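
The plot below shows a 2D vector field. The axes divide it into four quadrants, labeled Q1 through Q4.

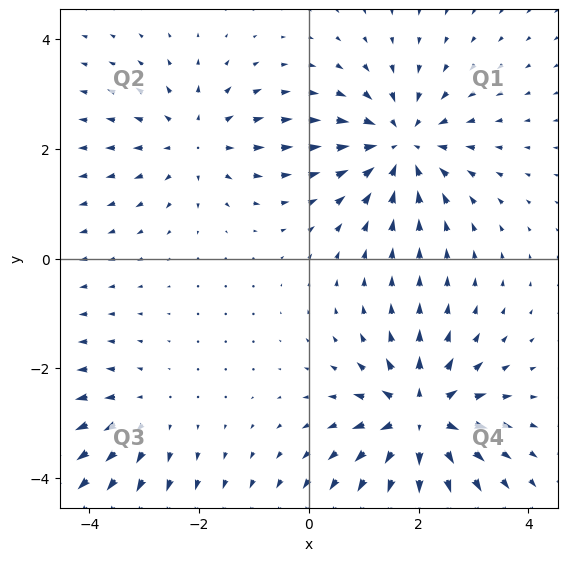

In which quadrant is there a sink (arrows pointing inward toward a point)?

Q1

The sink sits at approximately (1.7, 2.1), which lies in quadrant Q1. The divergence there is about -5, negative as expected for a sink.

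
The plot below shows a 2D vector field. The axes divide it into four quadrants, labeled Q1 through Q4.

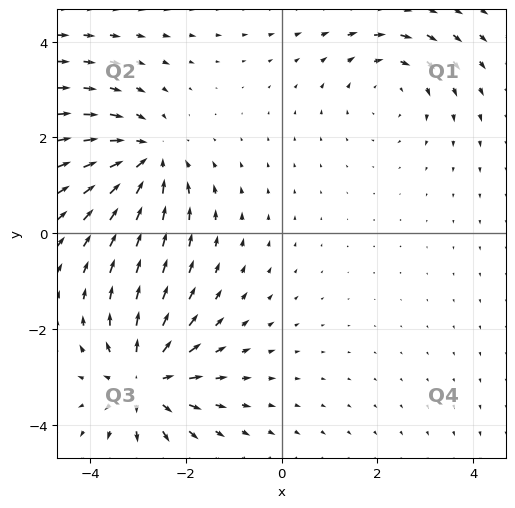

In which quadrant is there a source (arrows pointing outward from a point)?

Q3

The source sits at approximately (-2.9, -3.1), which lies in quadrant Q3. The divergence there is about +5, positive as expected for a source.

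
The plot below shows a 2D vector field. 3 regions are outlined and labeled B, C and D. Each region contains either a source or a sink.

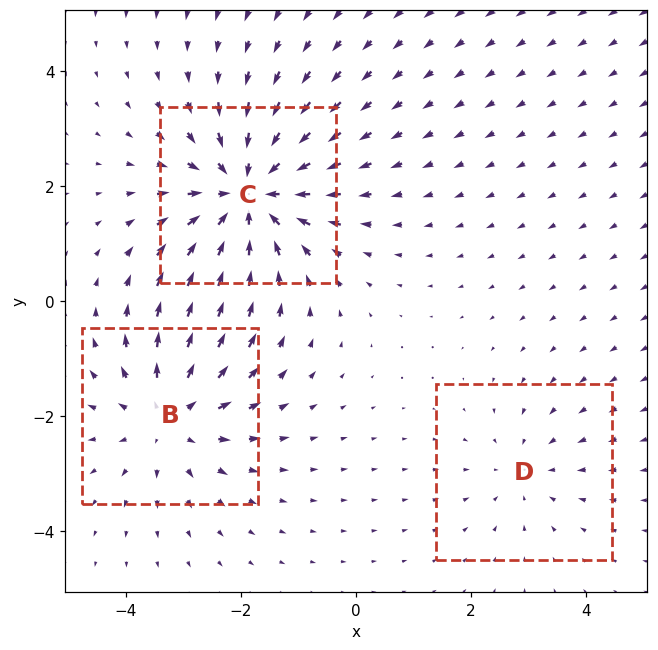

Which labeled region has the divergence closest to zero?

Divergence at each region's feature centre — B: about +3, C: about -4, D: about -2. Region D is closest to zero.

D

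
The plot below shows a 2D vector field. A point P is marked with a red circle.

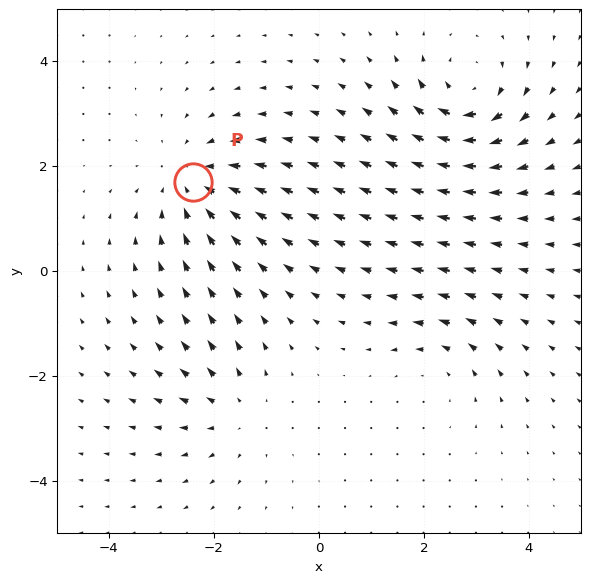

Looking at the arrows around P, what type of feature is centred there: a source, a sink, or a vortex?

sink

At P (-2.4, 1.7) the arrows converge inward. Divergence about -4, curl ≈0 — negative divergence with near-zero curl is a sink.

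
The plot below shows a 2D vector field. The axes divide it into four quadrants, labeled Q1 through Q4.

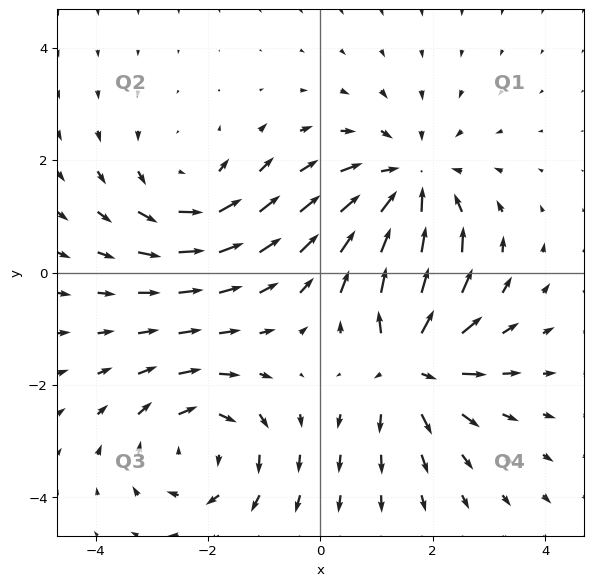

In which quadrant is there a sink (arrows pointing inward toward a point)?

The sink sits at approximately (1.6, 1.5), which lies in quadrant Q1. The divergence there is about -4, negative as expected for a sink.

Q1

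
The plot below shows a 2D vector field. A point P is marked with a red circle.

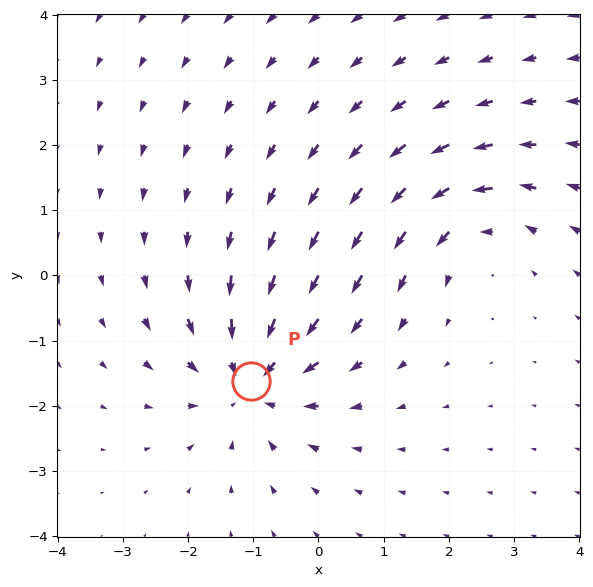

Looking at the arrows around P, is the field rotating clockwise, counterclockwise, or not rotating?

Near P at (-1.0, -1.6) the arrows show no circulation. The curl there is ≈0.

not rotating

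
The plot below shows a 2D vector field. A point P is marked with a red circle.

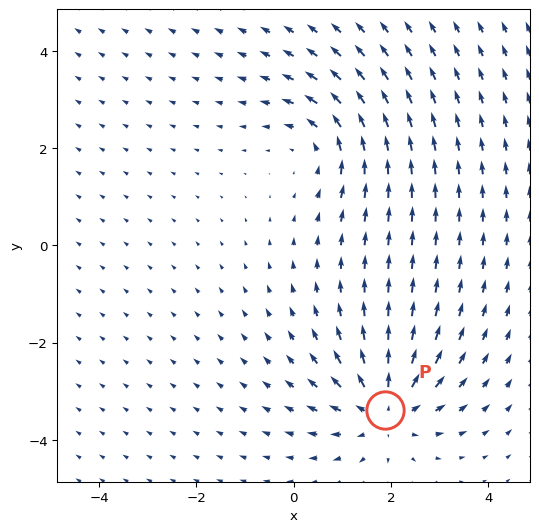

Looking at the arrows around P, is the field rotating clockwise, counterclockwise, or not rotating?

not rotating

Near P at (1.9, -3.4) the arrows show no circulation. The curl there is ≈0.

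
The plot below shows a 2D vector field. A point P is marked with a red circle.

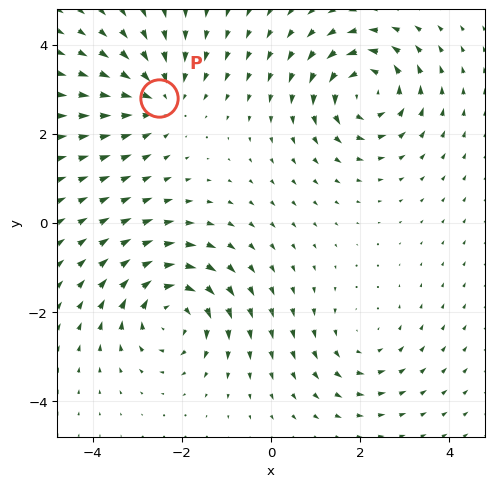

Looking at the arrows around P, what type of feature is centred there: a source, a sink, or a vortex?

At P (-2.5, 2.8) the arrows converge inward. Divergence about -3, curl ≈0 — negative divergence with near-zero curl is a sink.

sink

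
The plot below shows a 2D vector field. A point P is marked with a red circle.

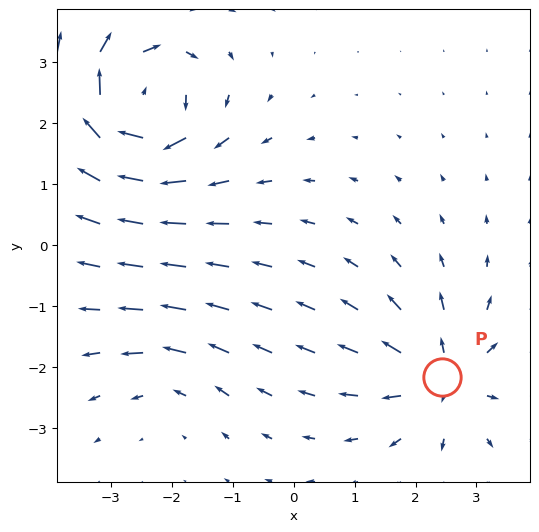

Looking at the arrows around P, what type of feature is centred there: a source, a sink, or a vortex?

source

At P (2.4, -2.2) the arrows spread outward. Divergence about +5, curl ≈0 — positive divergence with near-zero curl is a source.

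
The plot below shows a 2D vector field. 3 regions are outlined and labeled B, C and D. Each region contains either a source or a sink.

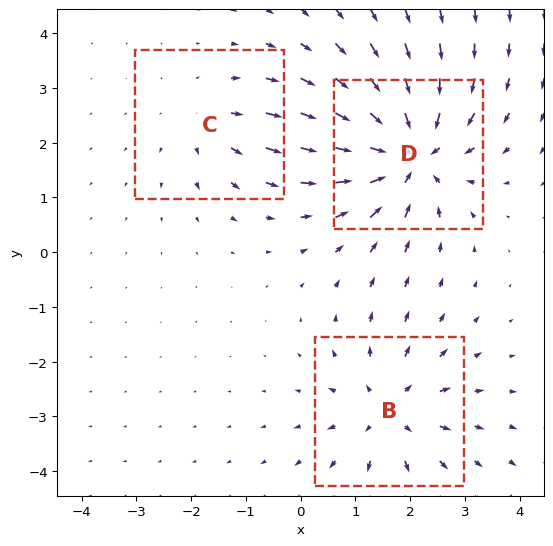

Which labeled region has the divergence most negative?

D

Divergence at each region's feature centre — B: about +3, C: about +2, D: about -5. Region D is most negative.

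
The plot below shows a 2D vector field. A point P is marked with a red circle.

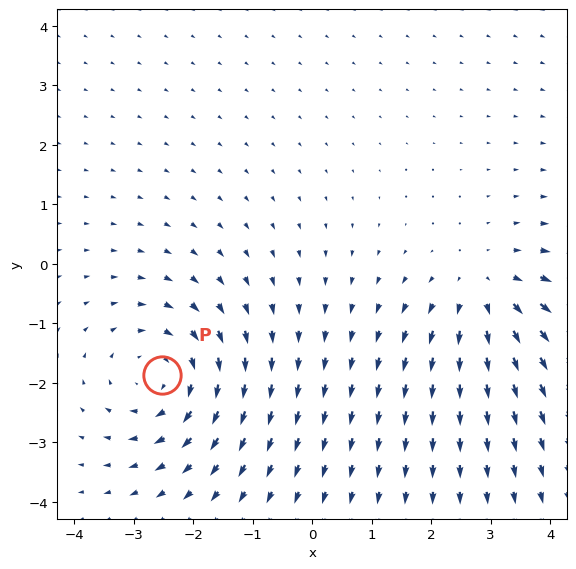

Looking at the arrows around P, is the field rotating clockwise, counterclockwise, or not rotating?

Near P at (-2.5, -1.9) the arrows circulate clockwise. The curl (z-component) there is about -4; negative curl means clockwise rotation.

clockwise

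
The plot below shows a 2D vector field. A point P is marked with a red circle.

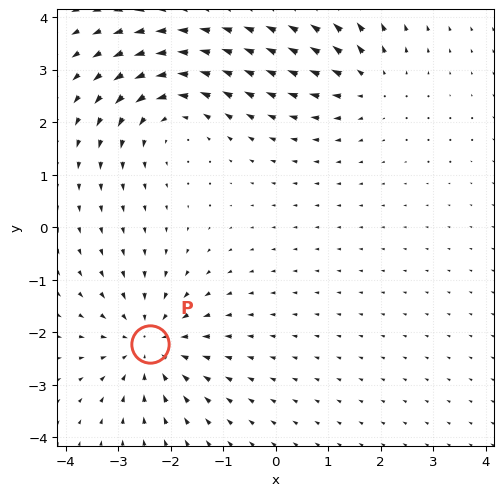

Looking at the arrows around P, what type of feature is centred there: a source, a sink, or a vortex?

sink

At P (-2.4, -2.2) the arrows converge inward. Divergence about -4, curl ≈0 — negative divergence with near-zero curl is a sink.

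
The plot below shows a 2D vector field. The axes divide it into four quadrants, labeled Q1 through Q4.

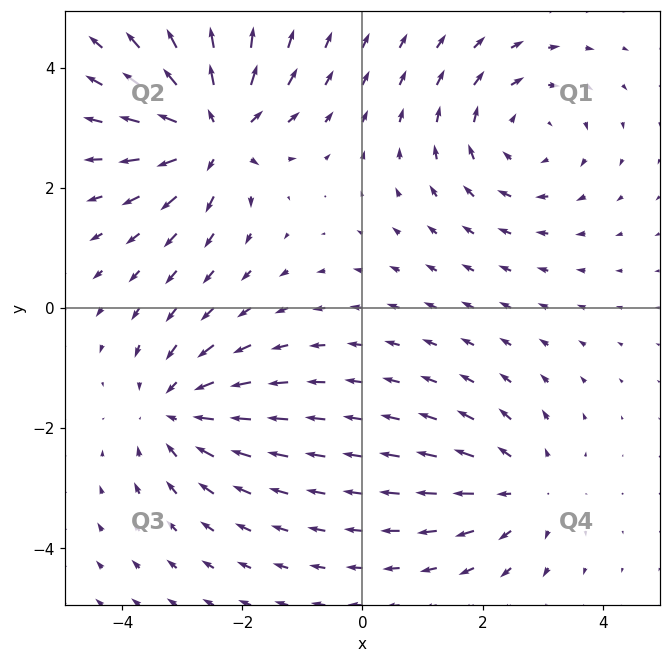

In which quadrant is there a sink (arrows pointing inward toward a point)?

The sink sits at approximately (-3.1, -1.7), which lies in quadrant Q3. The divergence there is about -4, negative as expected for a sink.

Q3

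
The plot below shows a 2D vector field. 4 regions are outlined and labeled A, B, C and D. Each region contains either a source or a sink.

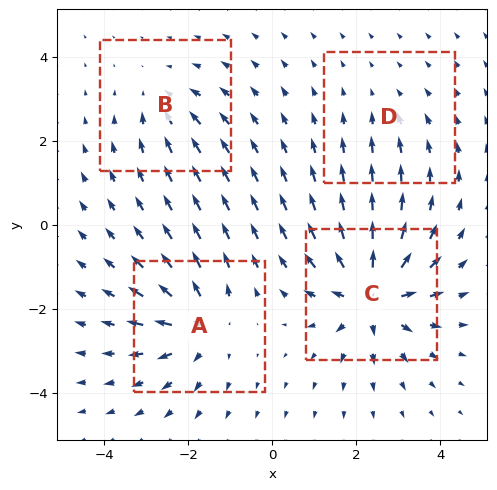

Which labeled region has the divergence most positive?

Divergence at each region's feature centre — A: about +6, B: about -3, C: about +8, D: about -2. Region C is most positive.

C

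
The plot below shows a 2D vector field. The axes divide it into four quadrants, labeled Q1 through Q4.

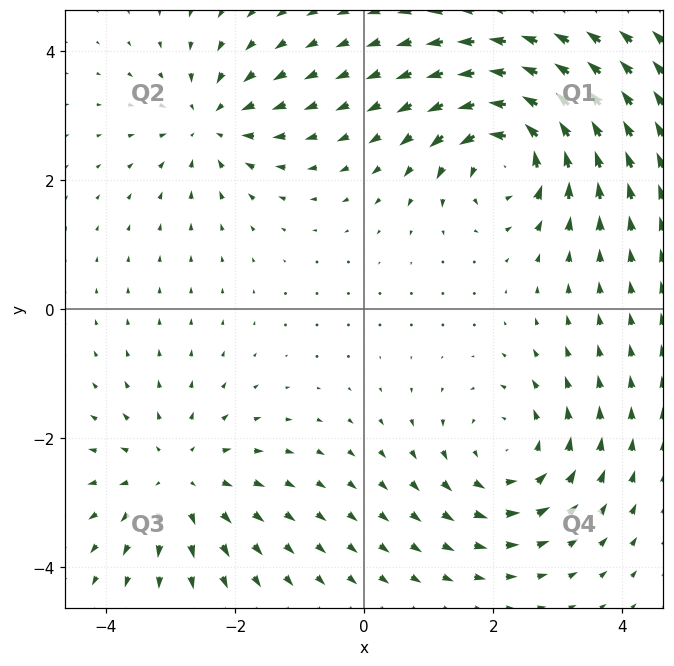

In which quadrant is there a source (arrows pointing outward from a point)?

The source sits at approximately (-2.9, -2.6), which lies in quadrant Q3. The divergence there is about +3, positive as expected for a source.

Q3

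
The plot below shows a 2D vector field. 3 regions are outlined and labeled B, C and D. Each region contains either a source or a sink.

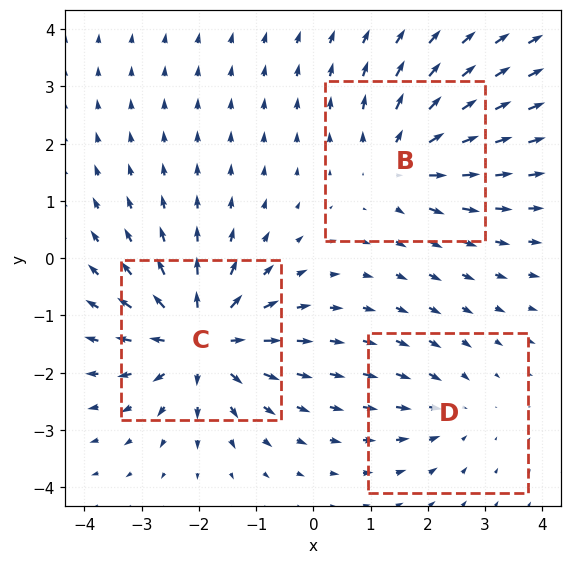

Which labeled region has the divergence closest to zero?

D

Divergence at each region's feature centre — B: about +4, C: about +5, D: about -2. Region D is closest to zero.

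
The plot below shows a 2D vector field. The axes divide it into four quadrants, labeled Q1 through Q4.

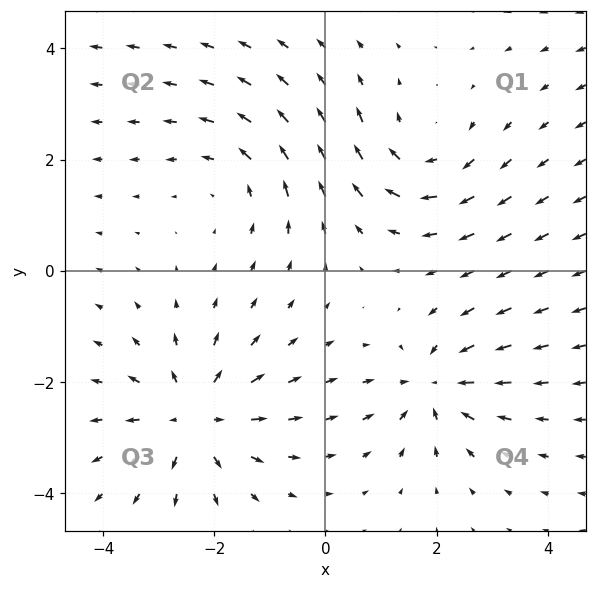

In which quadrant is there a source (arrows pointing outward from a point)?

The source sits at approximately (-2.4, -2.6), which lies in quadrant Q3. The divergence there is about +5, positive as expected for a source.

Q3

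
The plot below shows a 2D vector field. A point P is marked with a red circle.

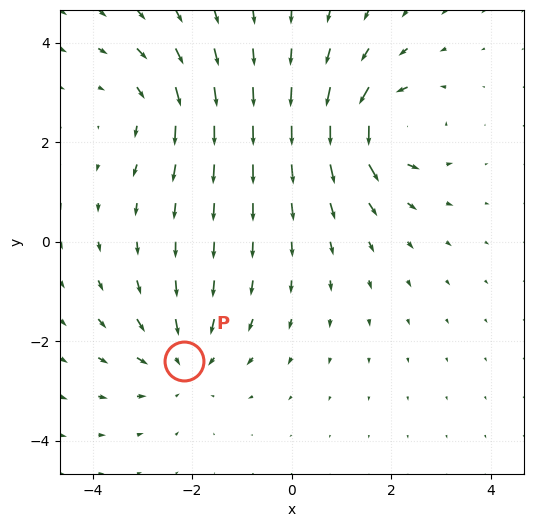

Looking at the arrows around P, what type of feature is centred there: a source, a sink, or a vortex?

sink

At P (-2.2, -2.4) the arrows converge inward. Divergence about -4, curl ≈0 — negative divergence with near-zero curl is a sink.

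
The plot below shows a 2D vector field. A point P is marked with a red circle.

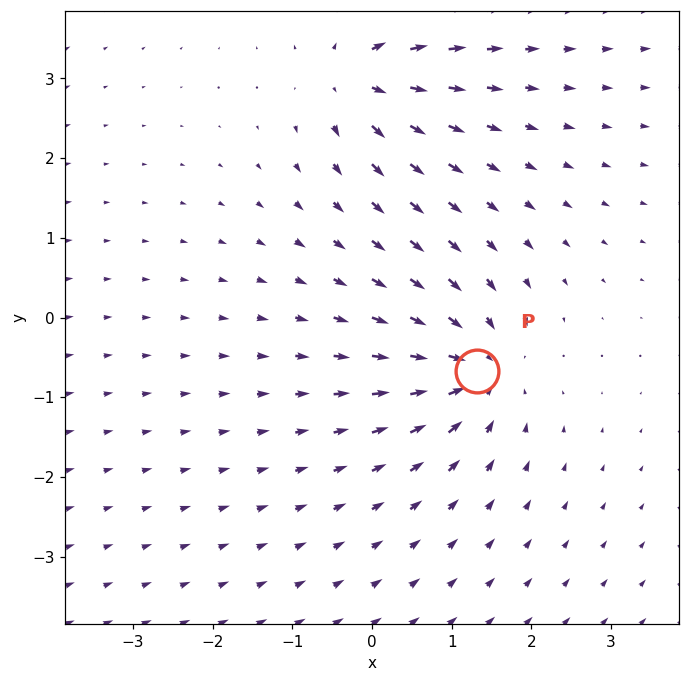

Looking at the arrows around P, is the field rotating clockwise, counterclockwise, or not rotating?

Near P at (1.3, -0.7) the arrows show no circulation. The curl there is ≈0.

not rotating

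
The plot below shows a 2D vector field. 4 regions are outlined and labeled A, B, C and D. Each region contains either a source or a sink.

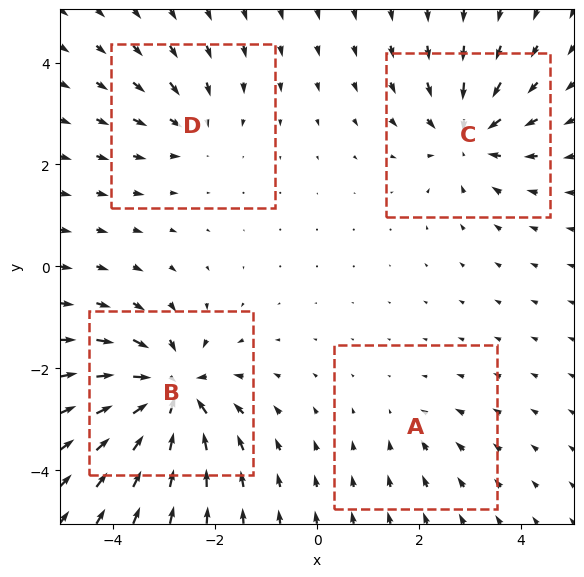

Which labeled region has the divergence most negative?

B

Divergence at each region's feature centre — A: about -2, B: about -8, C: about -6, D: about -4. Region B is most negative.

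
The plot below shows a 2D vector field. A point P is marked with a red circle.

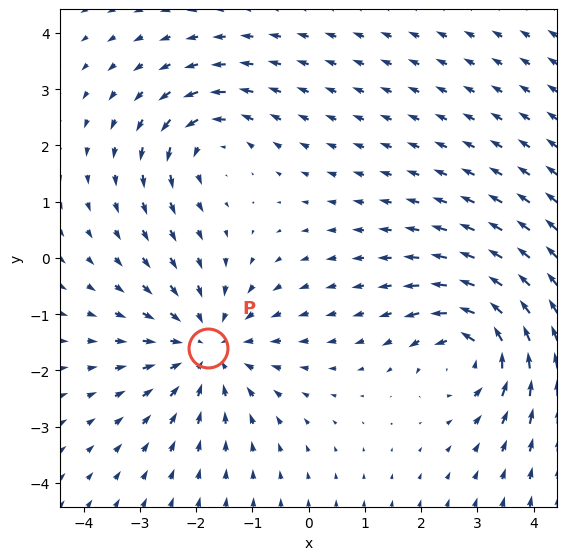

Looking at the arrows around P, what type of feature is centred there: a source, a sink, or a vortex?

sink

At P (-1.8, -1.6) the arrows converge inward. Divergence about -3, curl ≈0 — negative divergence with near-zero curl is a sink.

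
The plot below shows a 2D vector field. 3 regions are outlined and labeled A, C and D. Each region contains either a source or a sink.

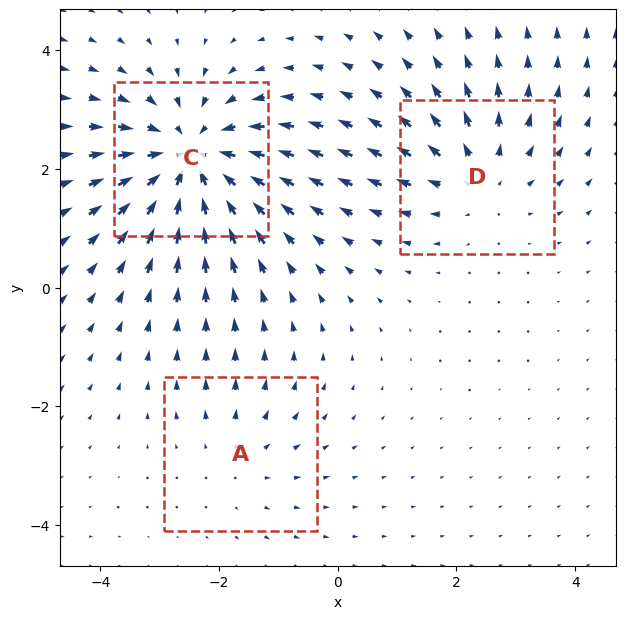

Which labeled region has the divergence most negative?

Divergence at each region's feature centre — A: about +2, C: about -5, D: about +3. Region C is most negative.

C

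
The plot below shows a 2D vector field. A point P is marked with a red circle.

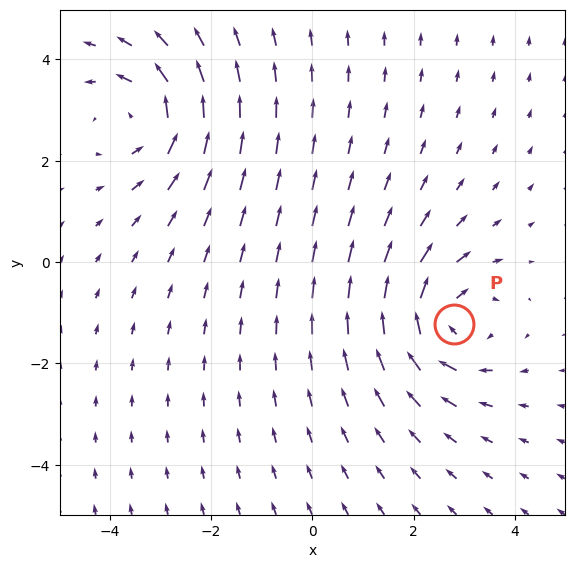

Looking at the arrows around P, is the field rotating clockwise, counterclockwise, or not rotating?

clockwise

Near P at (2.8, -1.2) the arrows circulate clockwise. The curl (z-component) there is about -5; negative curl means clockwise rotation.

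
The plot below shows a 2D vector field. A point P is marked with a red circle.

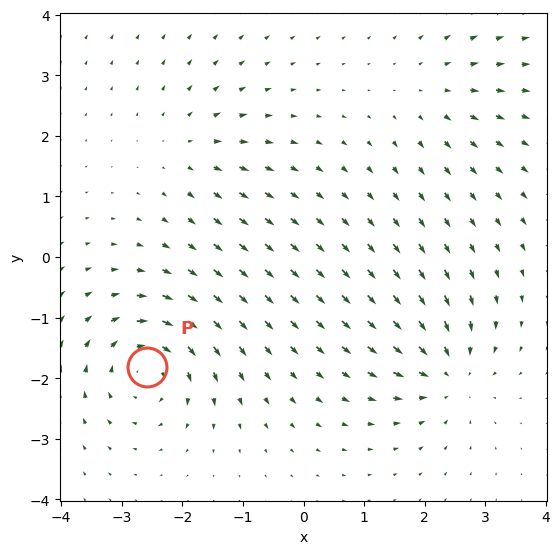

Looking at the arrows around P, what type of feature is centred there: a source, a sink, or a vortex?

At P (-2.6, -1.8) the arrows circulate clockwise. Divergence ≈0, curl about -6 — near-zero divergence with nonzero curl is a vortex.

vortex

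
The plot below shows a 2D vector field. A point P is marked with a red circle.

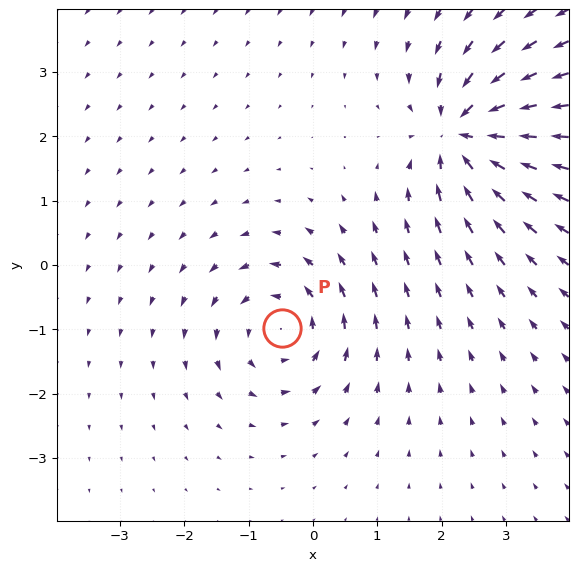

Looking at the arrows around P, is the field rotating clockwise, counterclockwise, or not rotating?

Near P at (-0.5, -1.0) the arrows circulate counterclockwise. The curl (z-component) there is about +4; positive curl means counterclockwise rotation.

counterclockwise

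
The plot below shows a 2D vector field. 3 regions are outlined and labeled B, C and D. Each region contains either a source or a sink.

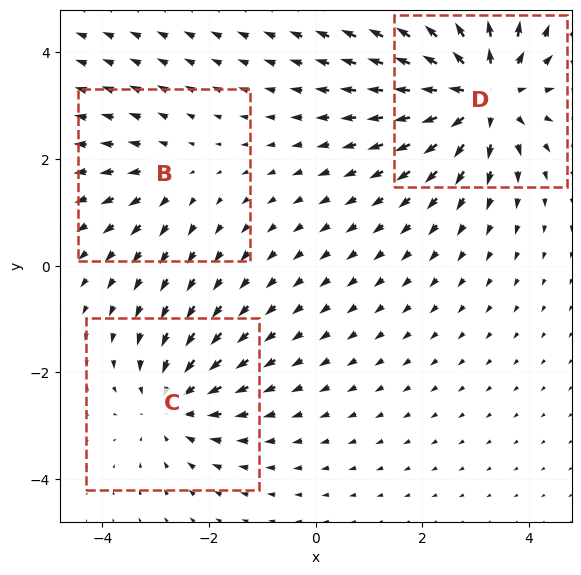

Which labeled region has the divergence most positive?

D

Divergence at each region's feature centre — B: about +2, C: about -3, D: about +5. Region D is most positive.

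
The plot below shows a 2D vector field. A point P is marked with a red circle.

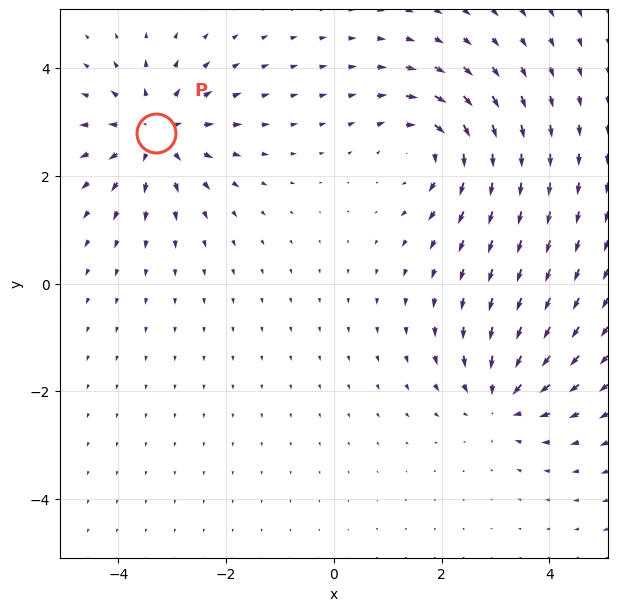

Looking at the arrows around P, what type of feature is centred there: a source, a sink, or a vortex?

At P (-3.3, 2.8) the arrows spread outward. Divergence about +6, curl ≈0 — positive divergence with near-zero curl is a source.

source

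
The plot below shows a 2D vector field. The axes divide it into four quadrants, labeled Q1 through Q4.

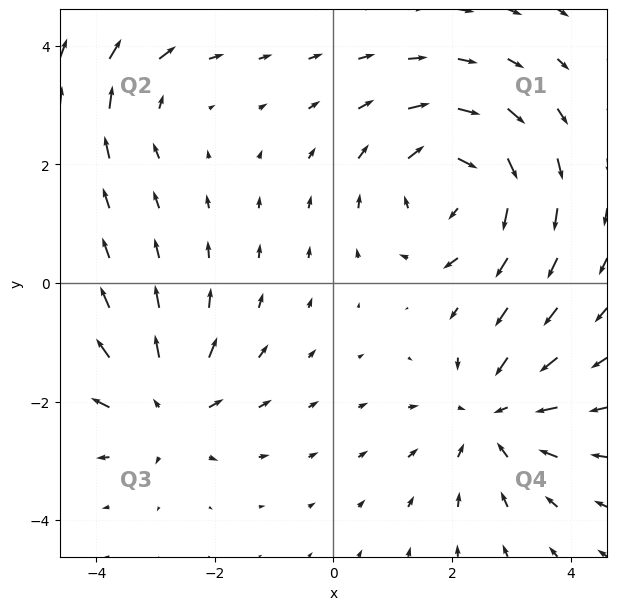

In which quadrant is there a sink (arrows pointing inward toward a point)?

Q4

The sink sits at approximately (2.7, -2.3), which lies in quadrant Q4. The divergence there is about -4, negative as expected for a sink.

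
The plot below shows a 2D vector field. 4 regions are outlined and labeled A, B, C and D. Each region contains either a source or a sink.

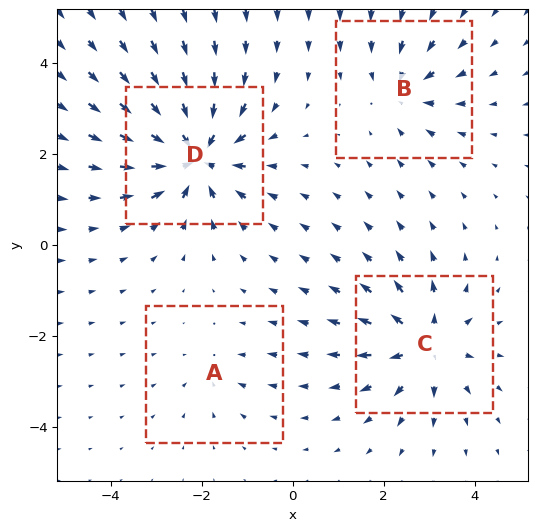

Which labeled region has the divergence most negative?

D

Divergence at each region's feature centre — A: about -2, B: about -4, C: about +6, D: about -8. Region D is most negative.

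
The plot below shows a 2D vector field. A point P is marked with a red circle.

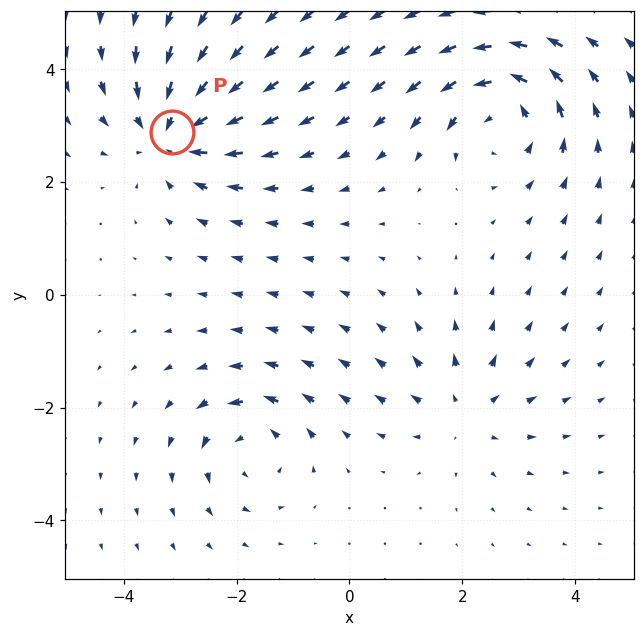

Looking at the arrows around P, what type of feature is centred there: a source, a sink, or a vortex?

At P (-3.1, 2.9) the arrows converge inward. Divergence about -5, curl ≈0 — negative divergence with near-zero curl is a sink.

sink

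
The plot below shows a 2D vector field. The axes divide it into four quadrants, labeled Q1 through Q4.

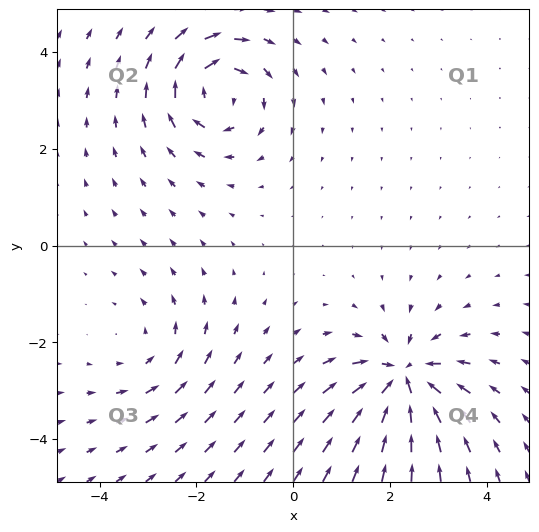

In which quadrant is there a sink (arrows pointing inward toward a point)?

The sink sits at approximately (2.3, -2.8), which lies in quadrant Q4. The divergence there is about -6, negative as expected for a sink.

Q4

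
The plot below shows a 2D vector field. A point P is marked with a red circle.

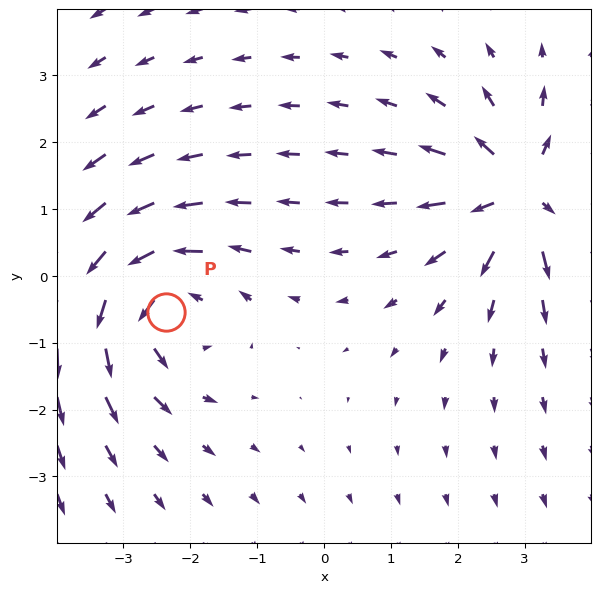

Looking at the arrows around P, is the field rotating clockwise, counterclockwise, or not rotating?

Near P at (-2.4, -0.5) the arrows circulate counterclockwise. The curl (z-component) there is about +3; positive curl means counterclockwise rotation.

counterclockwise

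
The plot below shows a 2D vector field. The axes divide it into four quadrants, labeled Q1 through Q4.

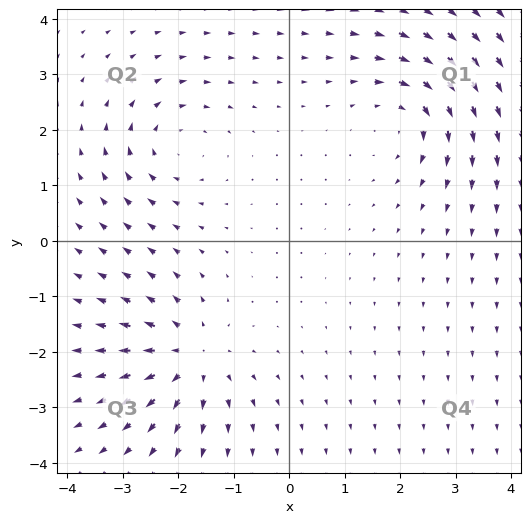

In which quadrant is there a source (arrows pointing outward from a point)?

The source sits at approximately (-1.8, -2.1), which lies in quadrant Q3. The divergence there is about +5, positive as expected for a source.

Q3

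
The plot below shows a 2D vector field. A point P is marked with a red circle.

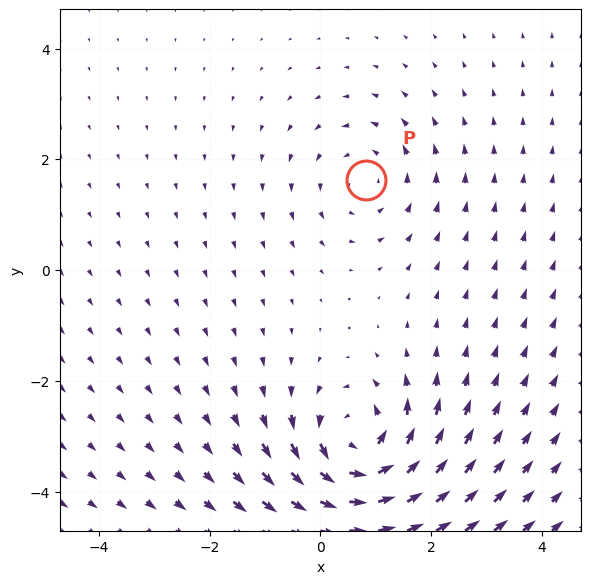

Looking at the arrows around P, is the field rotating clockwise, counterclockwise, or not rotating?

counterclockwise

Near P at (0.8, 1.6) the arrows circulate counterclockwise. The curl (z-component) there is about +2; positive curl means counterclockwise rotation.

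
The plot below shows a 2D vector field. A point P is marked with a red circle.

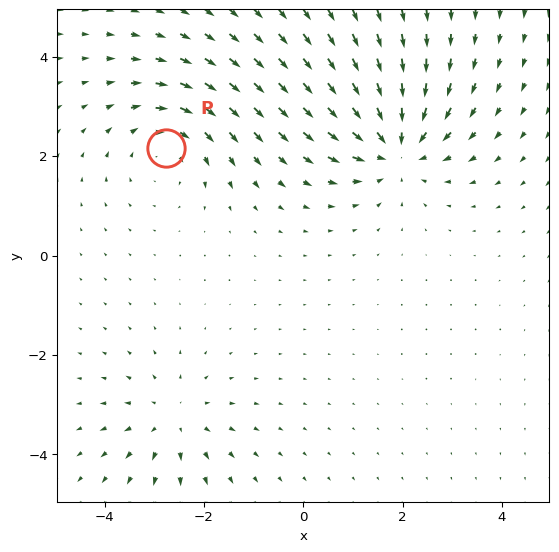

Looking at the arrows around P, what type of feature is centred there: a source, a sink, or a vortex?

At P (-2.8, 2.2) the arrows circulate clockwise. Divergence ≈0, curl about -3 — near-zero divergence with nonzero curl is a vortex.

vortex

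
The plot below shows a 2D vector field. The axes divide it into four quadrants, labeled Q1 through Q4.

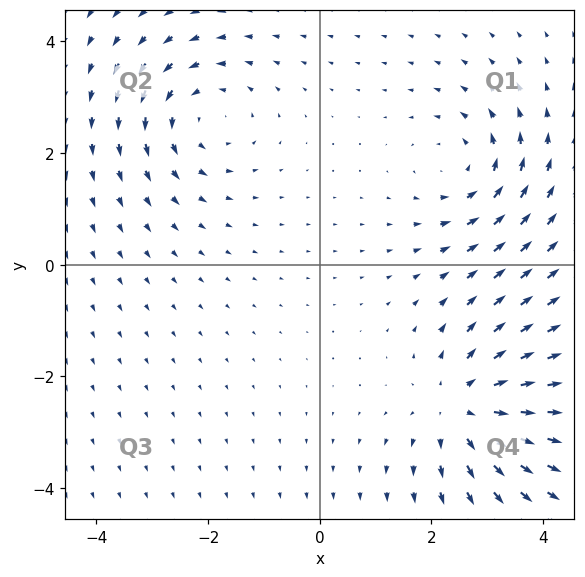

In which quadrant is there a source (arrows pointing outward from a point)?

The source sits at approximately (2.6, -2.6), which lies in quadrant Q4. The divergence there is about +3, positive as expected for a source.

Q4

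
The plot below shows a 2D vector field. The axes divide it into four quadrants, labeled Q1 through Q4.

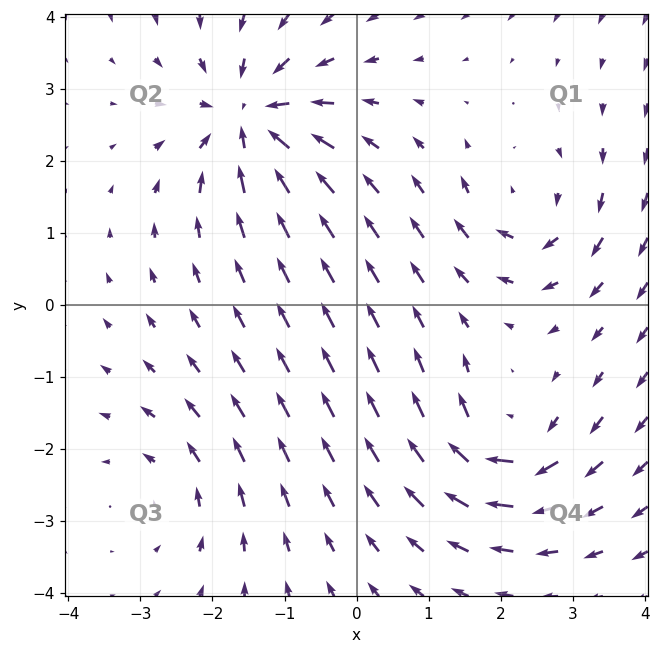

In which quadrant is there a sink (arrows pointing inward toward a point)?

Q2

The sink sits at approximately (-1.5, 2.6), which lies in quadrant Q2. The divergence there is about -6, negative as expected for a sink.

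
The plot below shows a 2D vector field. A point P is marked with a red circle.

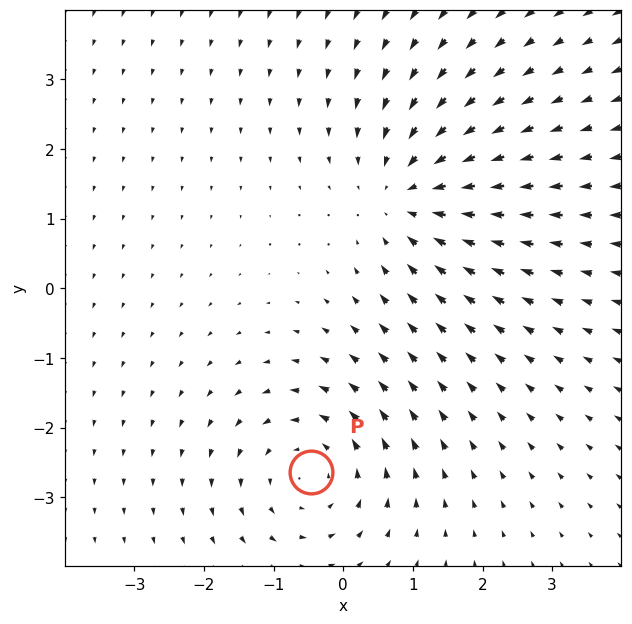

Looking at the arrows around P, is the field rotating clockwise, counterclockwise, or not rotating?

counterclockwise

Near P at (-0.5, -2.6) the arrows circulate counterclockwise. The curl (z-component) there is about +4; positive curl means counterclockwise rotation.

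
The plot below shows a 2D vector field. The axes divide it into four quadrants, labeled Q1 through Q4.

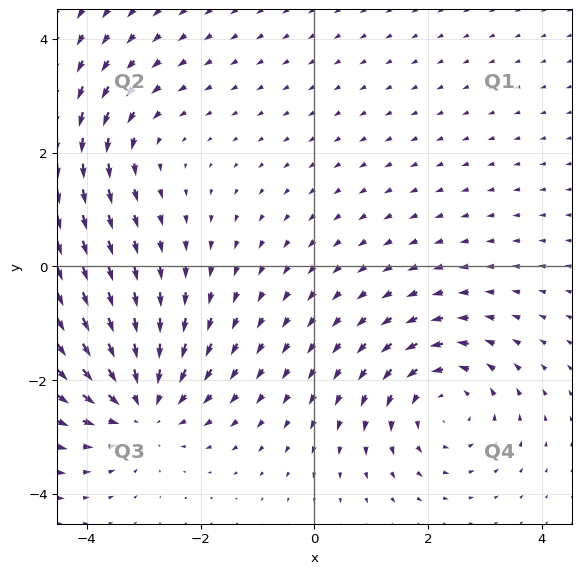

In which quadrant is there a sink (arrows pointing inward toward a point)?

The sink sits at approximately (-3.0, -2.4), which lies in quadrant Q3. The divergence there is about -4, negative as expected for a sink.

Q3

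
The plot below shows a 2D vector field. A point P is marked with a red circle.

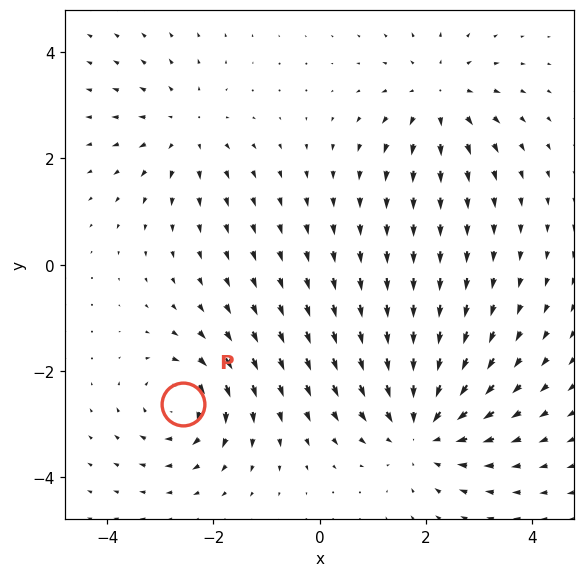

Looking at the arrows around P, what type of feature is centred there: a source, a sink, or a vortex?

vortex

At P (-2.6, -2.6) the arrows circulate clockwise. Divergence ≈0, curl about -4 — near-zero divergence with nonzero curl is a vortex.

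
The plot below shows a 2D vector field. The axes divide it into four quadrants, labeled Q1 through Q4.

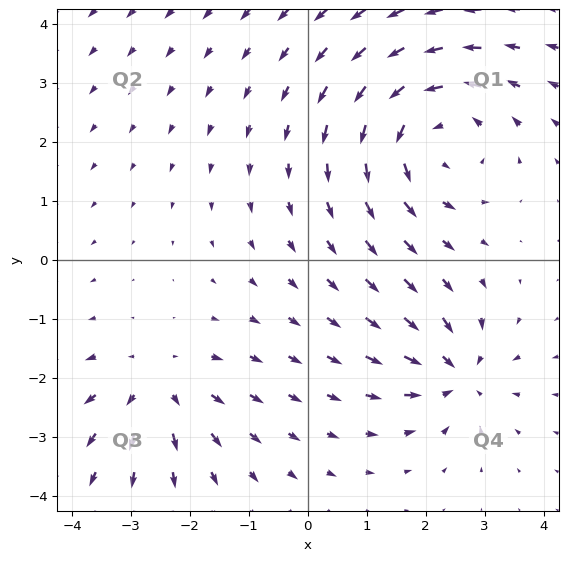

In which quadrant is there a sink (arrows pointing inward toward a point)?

The sink sits at approximately (2.5, -1.9), which lies in quadrant Q4. The divergence there is about -4, negative as expected for a sink.

Q4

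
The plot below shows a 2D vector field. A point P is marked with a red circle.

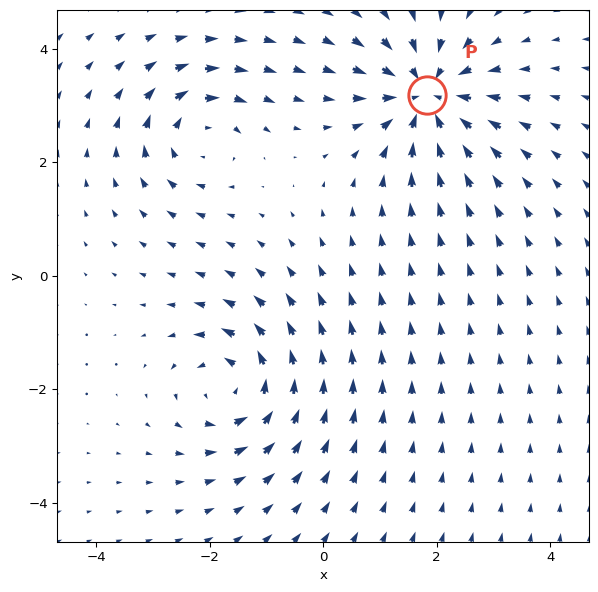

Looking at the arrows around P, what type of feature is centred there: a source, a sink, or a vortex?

sink

At P (1.8, 3.2) the arrows converge inward. Divergence about -5, curl ≈0 — negative divergence with near-zero curl is a sink.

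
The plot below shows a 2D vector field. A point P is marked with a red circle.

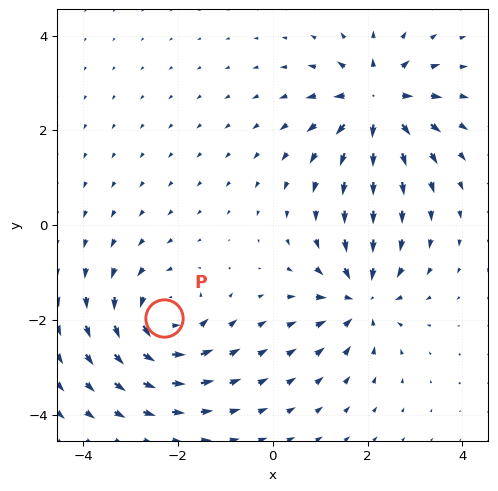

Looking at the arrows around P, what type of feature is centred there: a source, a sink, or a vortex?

vortex

At P (-2.3, -2.0) the arrows circulate counterclockwise. Divergence ≈0, curl about +5 — near-zero divergence with nonzero curl is a vortex.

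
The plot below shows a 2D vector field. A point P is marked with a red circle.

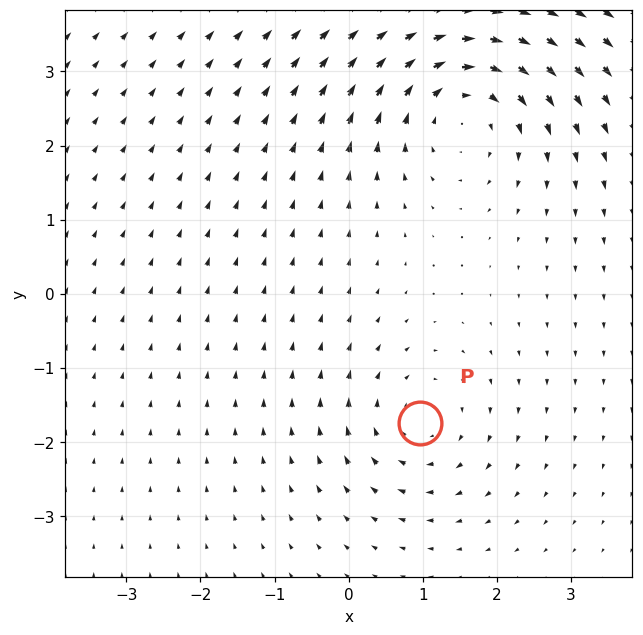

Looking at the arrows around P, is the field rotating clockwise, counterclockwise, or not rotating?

clockwise

Near P at (1.0, -1.7) the arrows circulate clockwise. The curl (z-component) there is about -3; negative curl means clockwise rotation.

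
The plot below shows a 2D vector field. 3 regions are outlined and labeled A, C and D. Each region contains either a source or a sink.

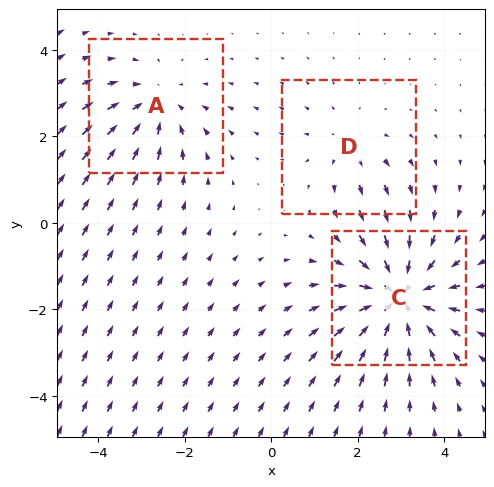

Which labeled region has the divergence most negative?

C

Divergence at each region's feature centre — A: about -3, C: about -4, D: about +2. Region C is most negative.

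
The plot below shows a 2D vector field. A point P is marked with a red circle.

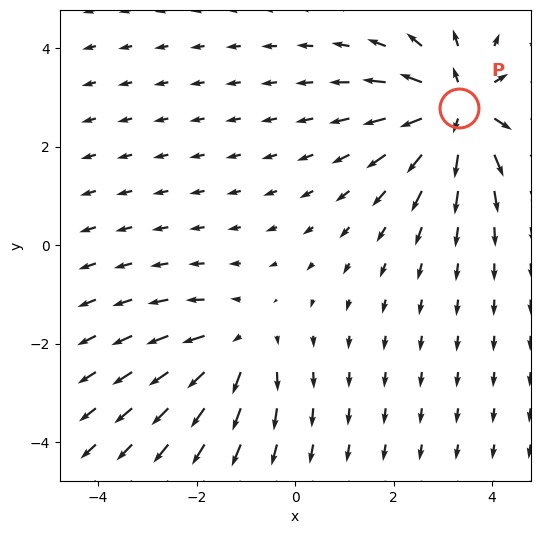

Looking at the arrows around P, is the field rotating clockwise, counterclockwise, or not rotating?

not rotating

Near P at (3.3, 2.8) the arrows show no circulation. The curl there is ≈0.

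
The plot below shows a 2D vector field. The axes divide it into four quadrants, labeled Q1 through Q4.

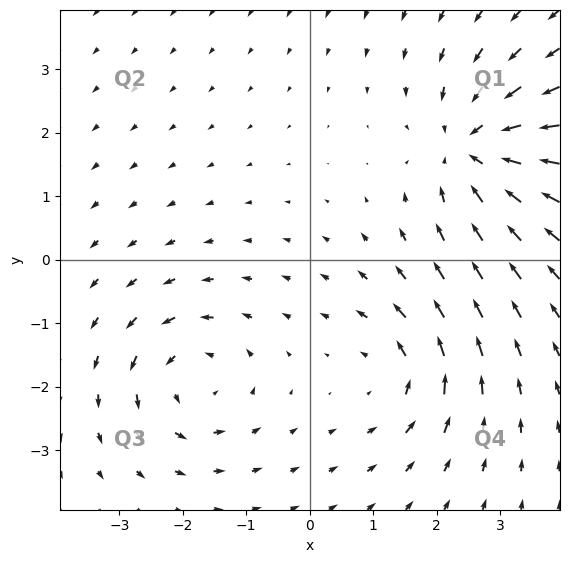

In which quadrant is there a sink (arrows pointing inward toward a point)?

The sink sits at approximately (2.6, 1.8), which lies in quadrant Q1. The divergence there is about -5, negative as expected for a sink.

Q1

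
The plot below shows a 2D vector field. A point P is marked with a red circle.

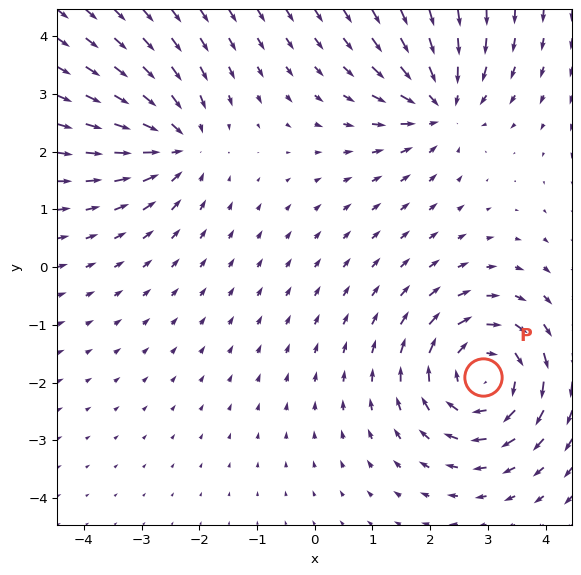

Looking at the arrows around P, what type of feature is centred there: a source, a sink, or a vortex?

At P (2.9, -1.9) the arrows circulate clockwise. Divergence ≈0, curl about -5 — near-zero divergence with nonzero curl is a vortex.

vortex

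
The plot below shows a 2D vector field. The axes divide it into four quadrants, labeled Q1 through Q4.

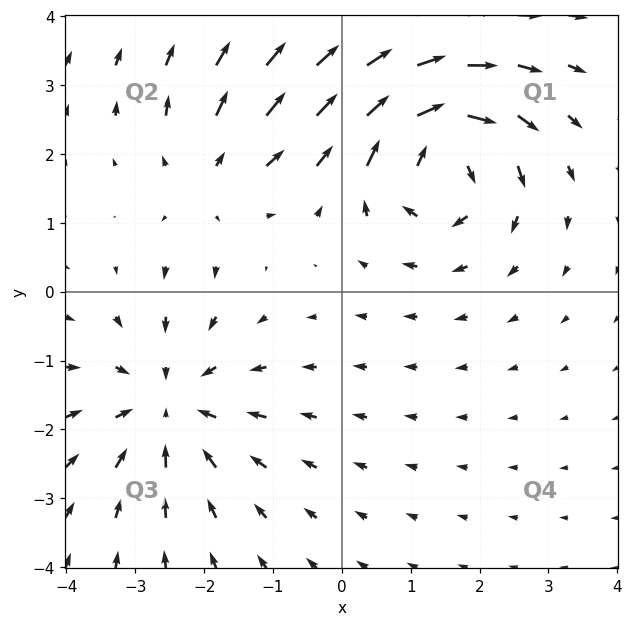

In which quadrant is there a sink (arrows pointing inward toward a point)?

Q3

The sink sits at approximately (-2.5, -1.7), which lies in quadrant Q3. The divergence there is about -4, negative as expected for a sink.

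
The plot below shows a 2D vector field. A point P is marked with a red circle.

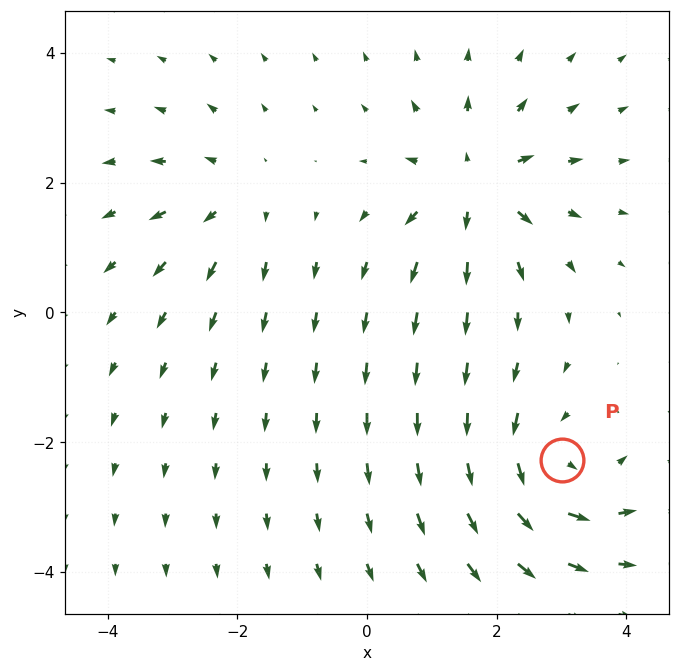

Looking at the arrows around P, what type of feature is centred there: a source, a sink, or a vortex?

At P (3.0, -2.3) the arrows circulate counterclockwise. Divergence ≈0, curl about +5 — near-zero divergence with nonzero curl is a vortex.

vortex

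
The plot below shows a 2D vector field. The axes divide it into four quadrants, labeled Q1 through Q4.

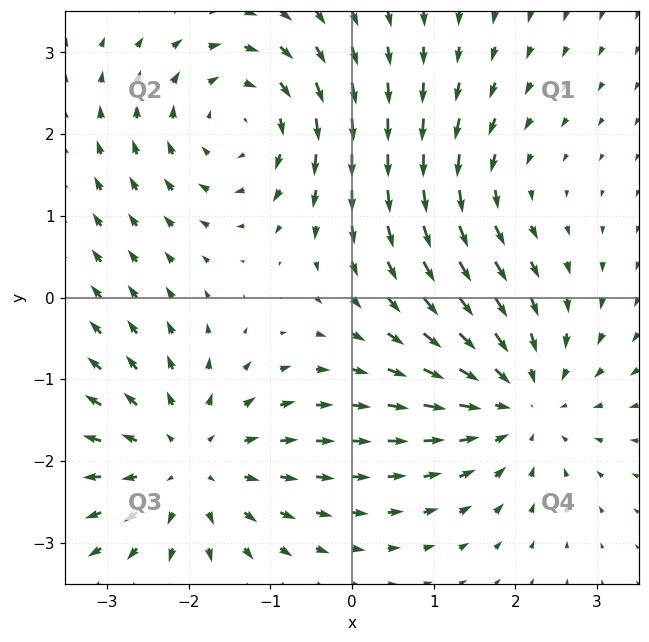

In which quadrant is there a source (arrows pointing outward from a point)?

The source sits at approximately (-2.0, -2.0), which lies in quadrant Q3. The divergence there is about +4, positive as expected for a source.

Q3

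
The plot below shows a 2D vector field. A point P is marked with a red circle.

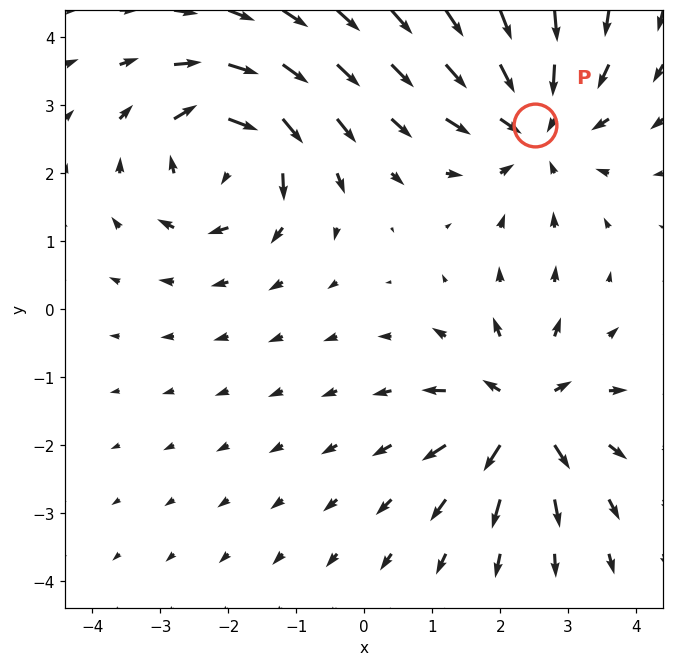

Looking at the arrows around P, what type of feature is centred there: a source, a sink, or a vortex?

At P (2.5, 2.7) the arrows converge inward. Divergence about -4, curl ≈0 — negative divergence with near-zero curl is a sink.

sink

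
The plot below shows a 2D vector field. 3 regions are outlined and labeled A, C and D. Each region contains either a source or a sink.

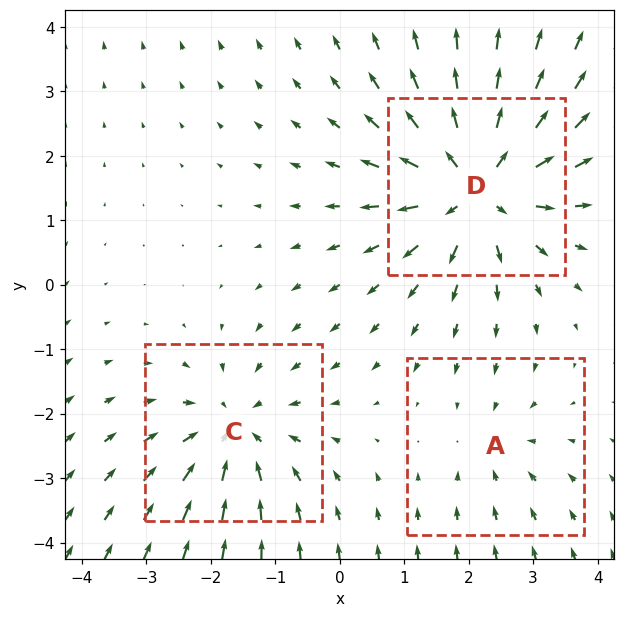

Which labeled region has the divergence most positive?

D

Divergence at each region's feature centre — A: about -2, C: about -3, D: about +5. Region D is most positive.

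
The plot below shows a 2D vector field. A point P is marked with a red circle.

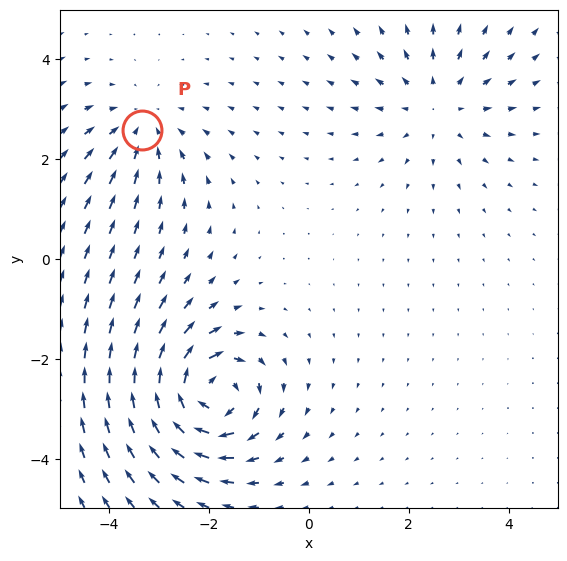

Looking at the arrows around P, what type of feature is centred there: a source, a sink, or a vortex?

At P (-3.3, 2.6) the arrows converge inward. Divergence about -3, curl ≈0 — negative divergence with near-zero curl is a sink.

sink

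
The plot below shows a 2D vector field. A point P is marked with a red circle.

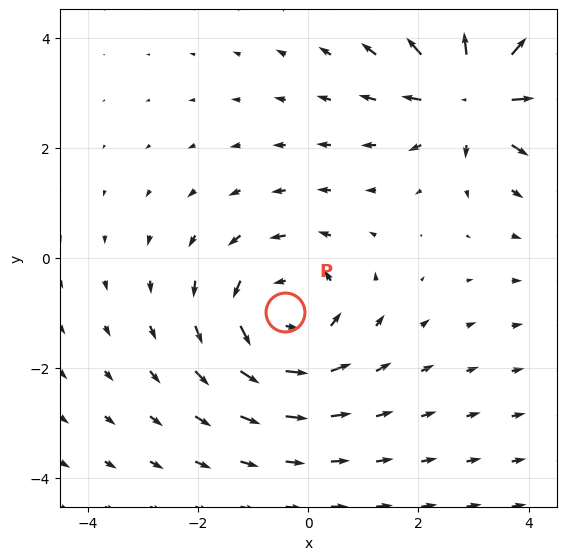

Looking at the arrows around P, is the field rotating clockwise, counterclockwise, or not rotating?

counterclockwise

Near P at (-0.4, -1.0) the arrows circulate counterclockwise. The curl (z-component) there is about +3; positive curl means counterclockwise rotation.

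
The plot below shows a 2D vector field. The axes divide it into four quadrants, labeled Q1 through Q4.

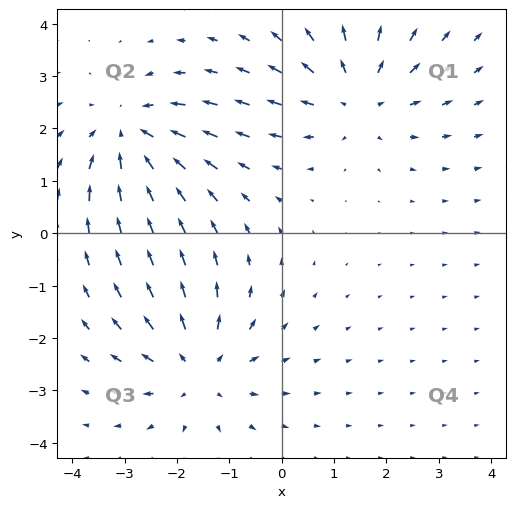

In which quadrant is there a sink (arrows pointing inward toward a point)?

Q2

The sink sits at approximately (-2.9, 1.9), which lies in quadrant Q2. The divergence there is about -4, negative as expected for a sink.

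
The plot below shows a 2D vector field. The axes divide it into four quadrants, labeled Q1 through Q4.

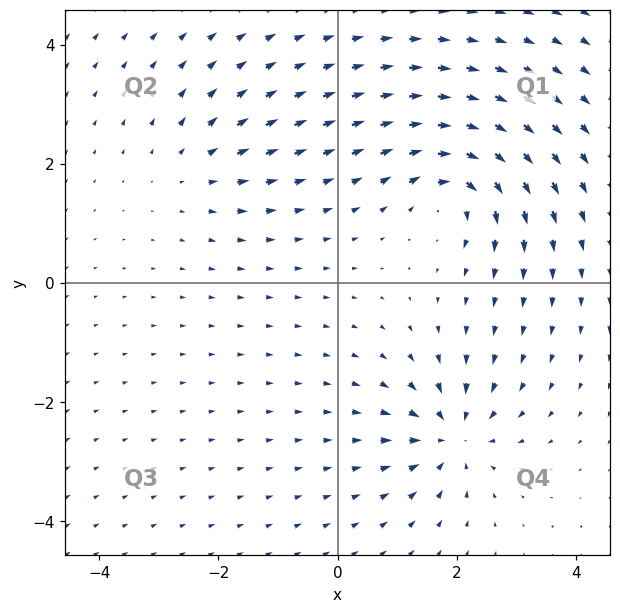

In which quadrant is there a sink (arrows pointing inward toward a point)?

The sink sits at approximately (1.9, -2.6), which lies in quadrant Q4. The divergence there is about -6, negative as expected for a sink.

Q4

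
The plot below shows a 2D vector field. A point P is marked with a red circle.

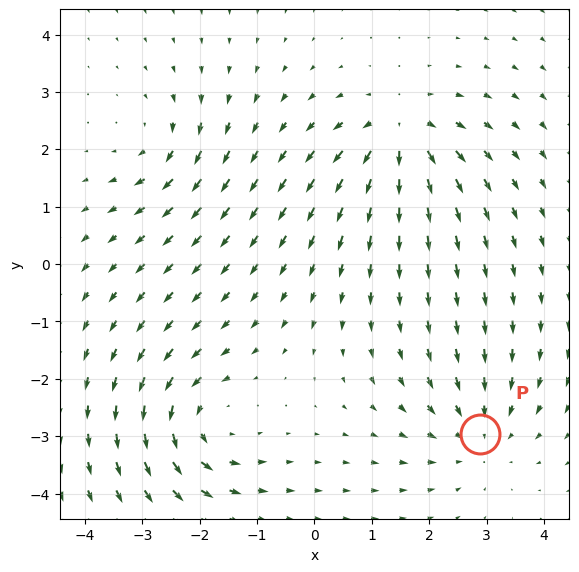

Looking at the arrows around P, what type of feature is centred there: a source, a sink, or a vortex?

At P (2.9, -3.0) the arrows converge inward. Divergence about -4, curl ≈0 — negative divergence with near-zero curl is a sink.

sink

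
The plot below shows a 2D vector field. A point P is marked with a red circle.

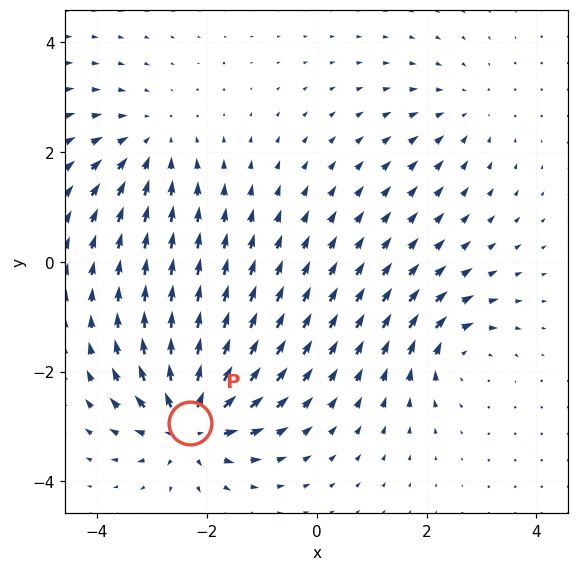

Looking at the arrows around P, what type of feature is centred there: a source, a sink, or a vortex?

At P (-2.3, -2.9) the arrows spread outward. Divergence about +6, curl ≈0 — positive divergence with near-zero curl is a source.

source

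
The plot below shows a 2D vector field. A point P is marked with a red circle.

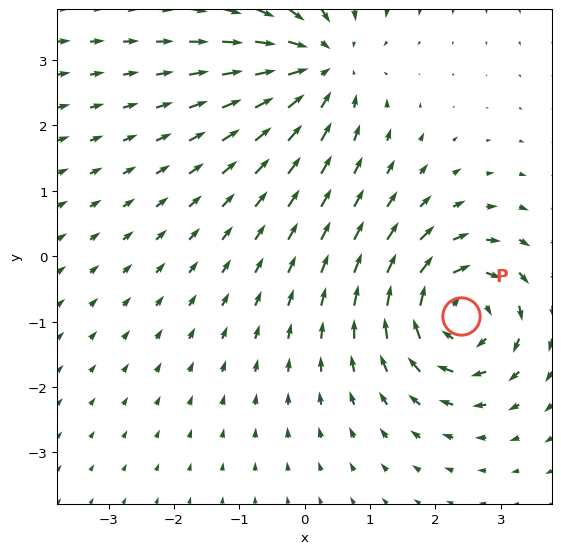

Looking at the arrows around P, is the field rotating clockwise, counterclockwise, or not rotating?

Near P at (2.4, -0.9) the arrows circulate clockwise. The curl (z-component) there is about -6; negative curl means clockwise rotation.

clockwise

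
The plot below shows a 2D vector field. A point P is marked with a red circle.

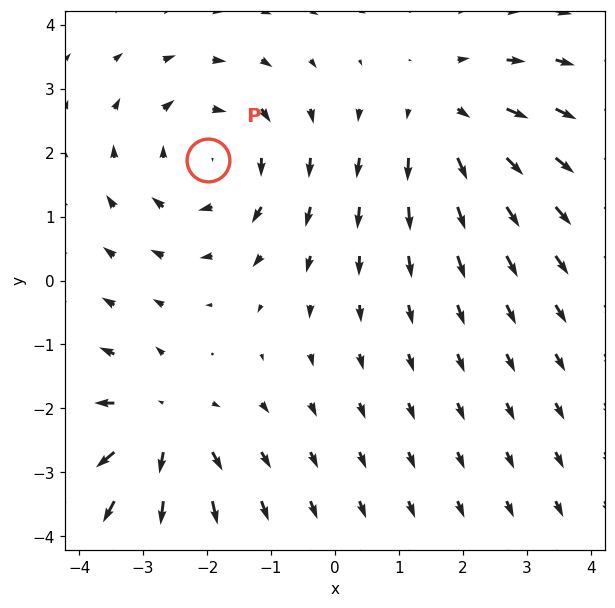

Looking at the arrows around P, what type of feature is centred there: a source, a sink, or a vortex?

At P (-2.0, 1.9) the arrows circulate clockwise. Divergence ≈0, curl about -4 — near-zero divergence with nonzero curl is a vortex.

vortex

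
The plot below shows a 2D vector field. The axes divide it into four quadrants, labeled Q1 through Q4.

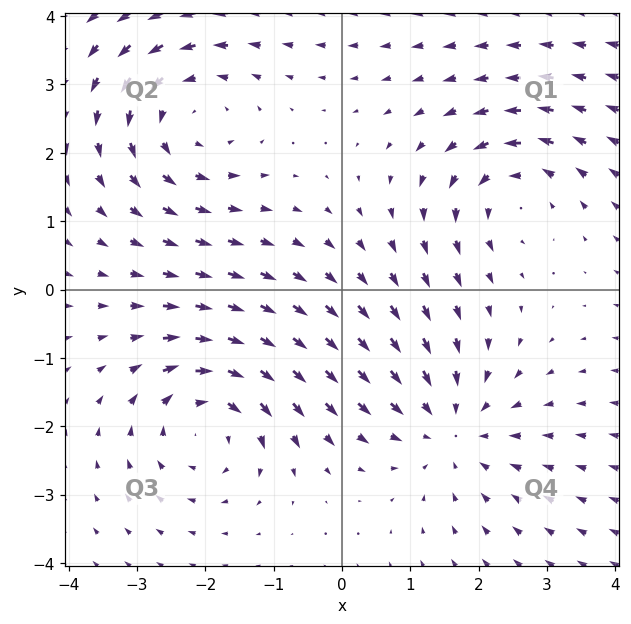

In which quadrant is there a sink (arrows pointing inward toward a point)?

The sink sits at approximately (1.6, -2.0), which lies in quadrant Q4. The divergence there is about -4, negative as expected for a sink.

Q4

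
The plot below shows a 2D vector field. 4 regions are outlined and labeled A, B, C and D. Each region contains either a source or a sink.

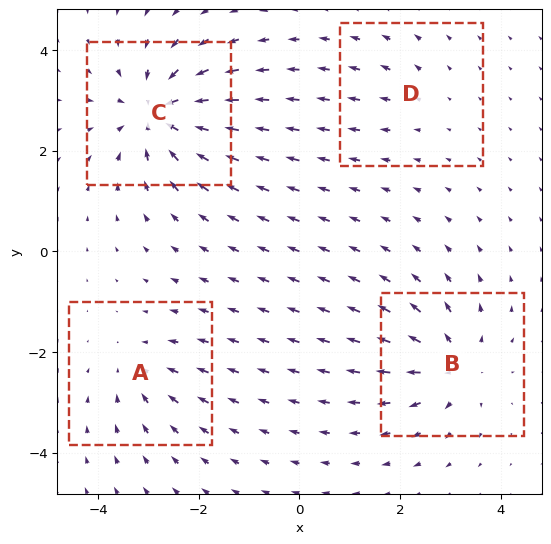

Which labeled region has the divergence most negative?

C

Divergence at each region's feature centre — A: about -4, B: about +6, C: about -8, D: about +2. Region C is most negative.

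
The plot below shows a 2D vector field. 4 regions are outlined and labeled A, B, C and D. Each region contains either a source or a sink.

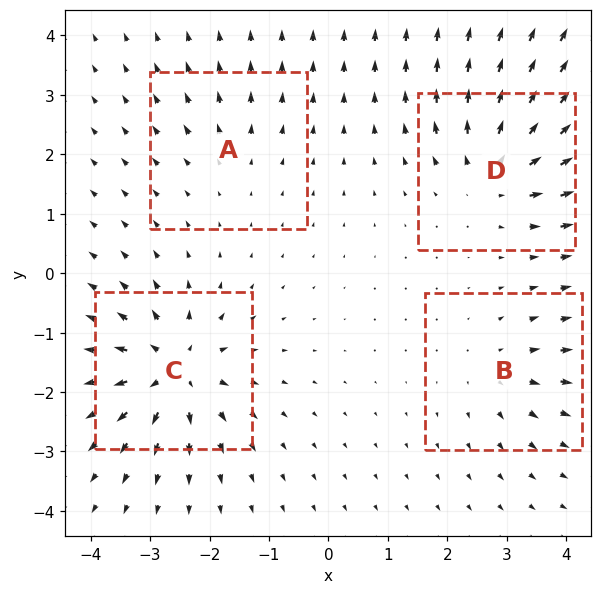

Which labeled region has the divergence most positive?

Divergence at each region's feature centre — A: about +3, B: about +4, C: about +8, D: about +7. Region C is most positive.

C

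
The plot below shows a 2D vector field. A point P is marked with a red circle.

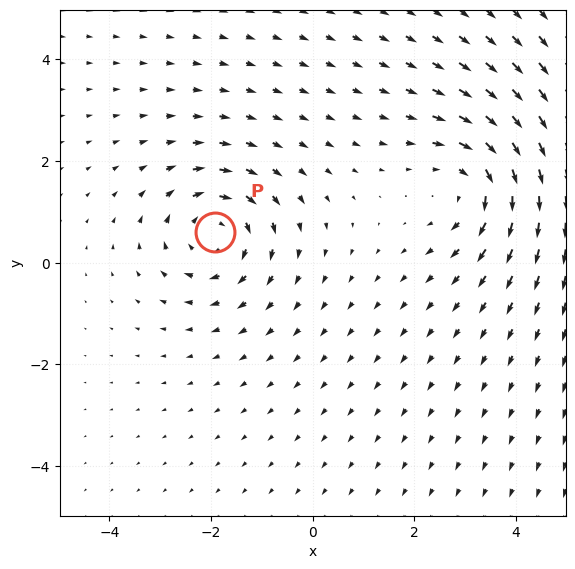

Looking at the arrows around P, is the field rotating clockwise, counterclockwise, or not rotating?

Near P at (-1.9, 0.6) the arrows circulate clockwise. The curl (z-component) there is about -4; negative curl means clockwise rotation.

clockwise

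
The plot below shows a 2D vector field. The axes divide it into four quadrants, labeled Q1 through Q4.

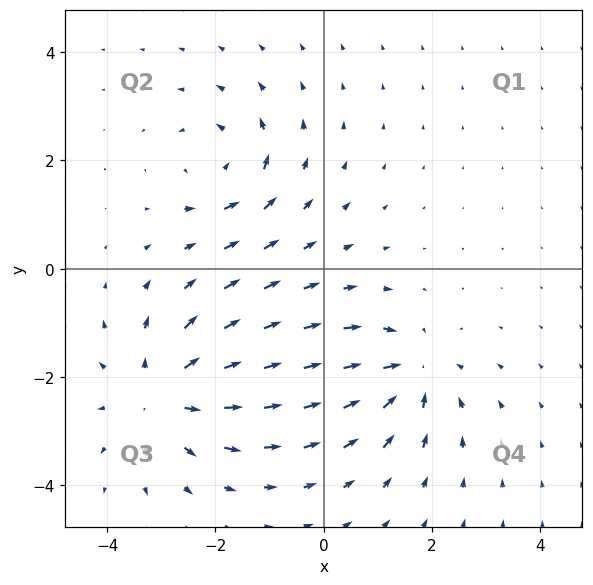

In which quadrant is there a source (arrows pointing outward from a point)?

The source sits at approximately (-3.0, -2.3), which lies in quadrant Q3. The divergence there is about +4, positive as expected for a source.

Q3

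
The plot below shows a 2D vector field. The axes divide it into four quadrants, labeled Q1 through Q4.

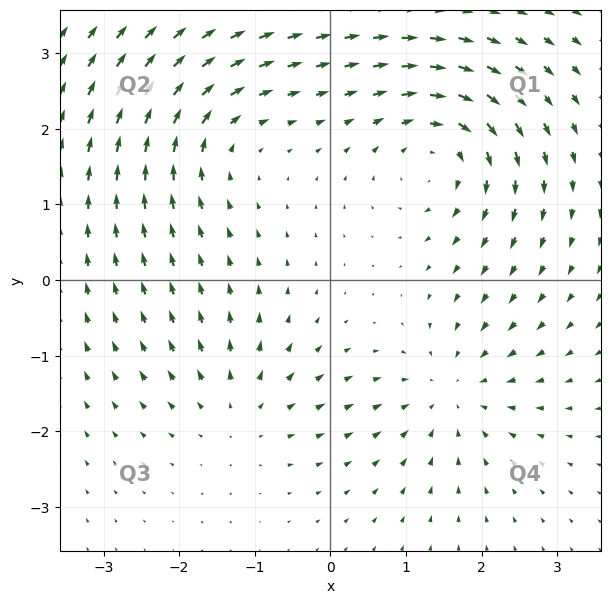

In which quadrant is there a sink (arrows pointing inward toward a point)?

The sink sits at approximately (1.6, -1.5), which lies in quadrant Q4. The divergence there is about -4, negative as expected for a sink.

Q4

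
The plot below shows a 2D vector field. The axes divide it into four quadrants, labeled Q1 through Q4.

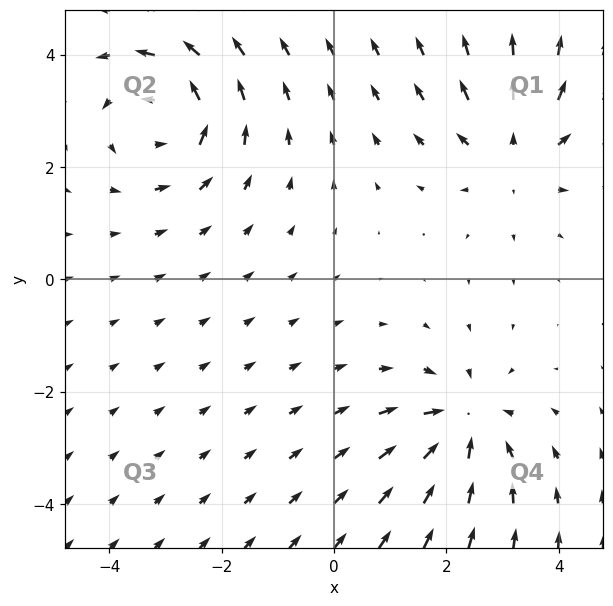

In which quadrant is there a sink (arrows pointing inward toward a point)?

The sink sits at approximately (2.3, -2.6), which lies in quadrant Q4. The divergence there is about -4, negative as expected for a sink.

Q4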